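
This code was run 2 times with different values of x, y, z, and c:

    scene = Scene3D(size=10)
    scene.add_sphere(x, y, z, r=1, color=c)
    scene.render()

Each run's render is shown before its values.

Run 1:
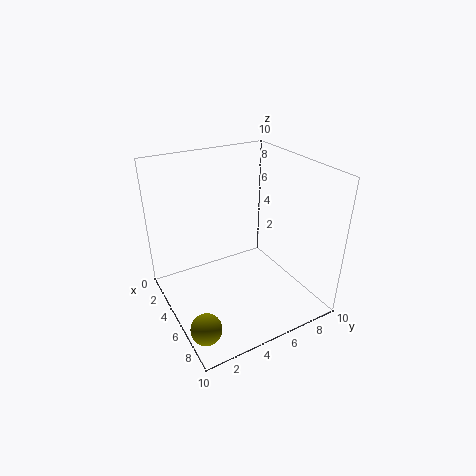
x = 8; y = 1; z = 1; c = 'olive'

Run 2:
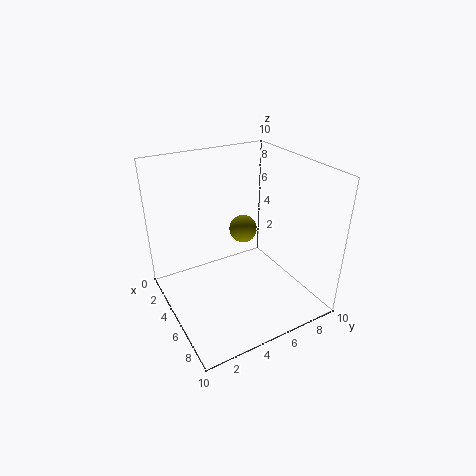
x = 4; y = 6; z = 5; c = 'olive'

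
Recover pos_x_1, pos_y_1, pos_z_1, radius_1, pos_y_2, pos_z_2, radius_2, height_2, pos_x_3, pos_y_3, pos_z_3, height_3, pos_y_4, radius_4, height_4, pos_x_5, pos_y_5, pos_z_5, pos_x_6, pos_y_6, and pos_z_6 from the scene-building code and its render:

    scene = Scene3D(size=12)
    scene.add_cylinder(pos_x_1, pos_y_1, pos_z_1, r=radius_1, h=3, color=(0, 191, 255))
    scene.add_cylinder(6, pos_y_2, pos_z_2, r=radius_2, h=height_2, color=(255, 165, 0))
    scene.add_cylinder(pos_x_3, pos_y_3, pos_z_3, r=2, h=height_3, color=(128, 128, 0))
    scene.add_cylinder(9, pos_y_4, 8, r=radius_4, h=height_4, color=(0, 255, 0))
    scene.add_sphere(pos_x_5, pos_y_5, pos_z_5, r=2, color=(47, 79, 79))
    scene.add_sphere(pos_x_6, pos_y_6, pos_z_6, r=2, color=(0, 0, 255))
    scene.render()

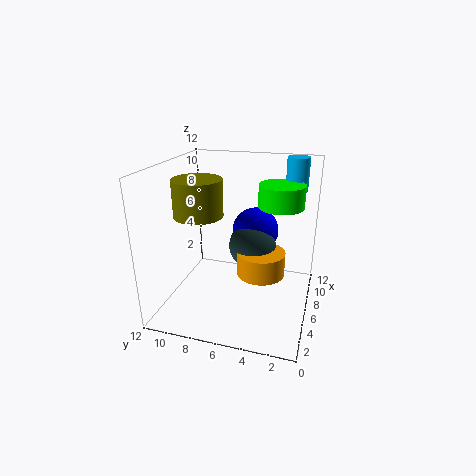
pos_x_1 = 11, pos_y_1 = 2, pos_z_1 = 9, radius_1 = 1, pos_y_2 = 4, pos_z_2 = 3, radius_2 = 2, height_2 = 2, pos_x_3 = 5, pos_y_3 = 9, pos_z_3 = 8, height_3 = 3, pos_y_4 = 3, radius_4 = 2, height_4 = 2, pos_x_5 = 7, pos_y_5 = 5, pos_z_5 = 5, pos_x_6 = 8, pos_y_6 = 5, pos_z_6 = 6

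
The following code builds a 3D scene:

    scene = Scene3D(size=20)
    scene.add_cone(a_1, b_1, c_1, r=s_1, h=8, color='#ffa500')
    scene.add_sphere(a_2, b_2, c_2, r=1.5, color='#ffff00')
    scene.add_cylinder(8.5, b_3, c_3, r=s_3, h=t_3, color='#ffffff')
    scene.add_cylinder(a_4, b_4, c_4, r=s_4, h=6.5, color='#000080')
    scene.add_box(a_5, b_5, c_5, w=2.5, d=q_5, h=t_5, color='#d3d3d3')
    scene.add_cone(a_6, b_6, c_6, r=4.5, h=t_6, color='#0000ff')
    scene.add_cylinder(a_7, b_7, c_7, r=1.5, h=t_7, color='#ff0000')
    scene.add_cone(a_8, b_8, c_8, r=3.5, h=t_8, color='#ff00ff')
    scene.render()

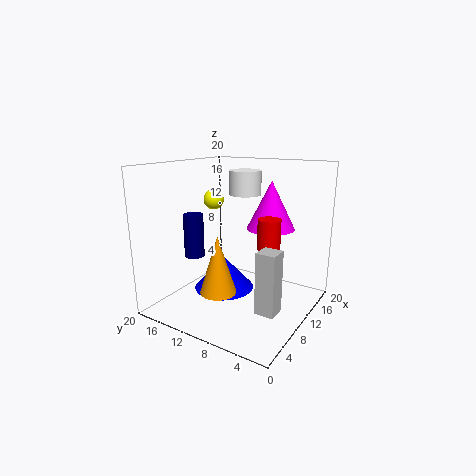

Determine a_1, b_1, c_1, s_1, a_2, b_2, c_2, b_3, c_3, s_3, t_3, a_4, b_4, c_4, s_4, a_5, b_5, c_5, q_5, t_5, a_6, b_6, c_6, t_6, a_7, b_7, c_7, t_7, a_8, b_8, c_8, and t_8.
a_1 = 6.5, b_1 = 11, c_1 = 3, s_1 = 2.5, a_2 = 12, b_2 = 15.5, c_2 = 14.5, b_3 = 8, c_3 = 16.5, s_3 = 2, t_3 = 3, a_4 = 9.5, b_4 = 17.5, c_4 = 6, s_4 = 1.5, a_5 = 5, b_5 = 2, c_5 = 2.5, q_5 = 2.5, t_5 = 8, a_6 = 11.5, b_6 = 13.5, c_6 = 1, t_6 = 5, a_7 = 9.5, b_7 = 5, c_7 = 9.5, t_7 = 4, a_8 = 15, b_8 = 7.5, c_8 = 10.5, t_8 = 7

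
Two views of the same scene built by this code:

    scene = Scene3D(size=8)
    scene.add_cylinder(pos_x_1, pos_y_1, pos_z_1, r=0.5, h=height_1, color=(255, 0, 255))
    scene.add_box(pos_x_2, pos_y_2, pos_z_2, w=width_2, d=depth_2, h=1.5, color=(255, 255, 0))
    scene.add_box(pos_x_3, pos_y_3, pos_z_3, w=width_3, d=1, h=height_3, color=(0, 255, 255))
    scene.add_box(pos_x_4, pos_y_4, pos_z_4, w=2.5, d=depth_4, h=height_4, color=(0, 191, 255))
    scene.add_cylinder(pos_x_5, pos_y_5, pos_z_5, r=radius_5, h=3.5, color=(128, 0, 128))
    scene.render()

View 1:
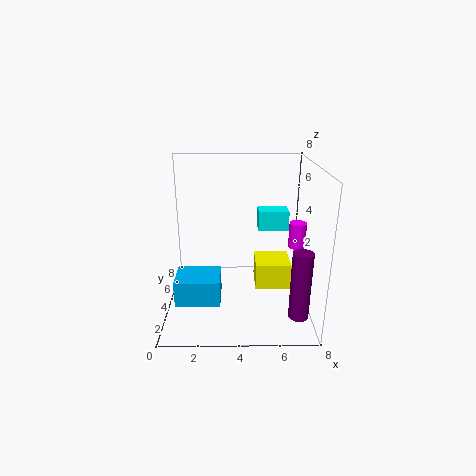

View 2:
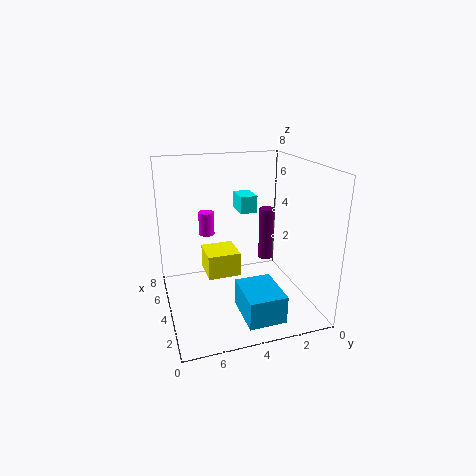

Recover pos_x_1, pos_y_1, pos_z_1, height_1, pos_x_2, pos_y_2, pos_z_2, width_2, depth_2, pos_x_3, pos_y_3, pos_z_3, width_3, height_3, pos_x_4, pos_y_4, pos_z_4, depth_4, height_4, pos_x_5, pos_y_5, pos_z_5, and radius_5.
pos_x_1 = 7.5; pos_y_1 = 5; pos_z_1 = 3; height_1 = 1.5; pos_x_2 = 5; pos_y_2 = 3.5; pos_z_2 = 1; width_2 = 2; depth_2 = 2; pos_x_3 = 5; pos_y_3 = 2.5; pos_z_3 = 5; width_3 = 1.5; height_3 = 1; pos_x_4 = 0.5; pos_y_4 = 2.5; pos_z_4 = 0.5; depth_4 = 2; height_4 = 1.5; pos_x_5 = 7; pos_y_5 = 1; pos_z_5 = 1; radius_5 = 0.5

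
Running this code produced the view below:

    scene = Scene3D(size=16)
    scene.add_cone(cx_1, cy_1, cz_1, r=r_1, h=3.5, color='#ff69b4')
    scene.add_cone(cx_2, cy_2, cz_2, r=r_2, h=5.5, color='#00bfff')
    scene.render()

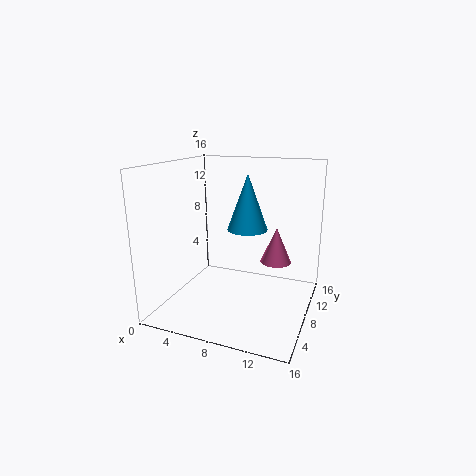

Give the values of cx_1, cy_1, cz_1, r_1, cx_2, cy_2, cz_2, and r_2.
cx_1 = 13, cy_1 = 5.5, cz_1 = 7, r_1 = 1.5, cx_2 = 10, cy_2 = 5.5, cz_2 = 10, r_2 = 2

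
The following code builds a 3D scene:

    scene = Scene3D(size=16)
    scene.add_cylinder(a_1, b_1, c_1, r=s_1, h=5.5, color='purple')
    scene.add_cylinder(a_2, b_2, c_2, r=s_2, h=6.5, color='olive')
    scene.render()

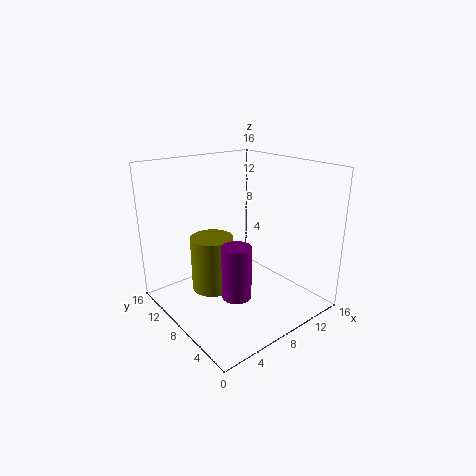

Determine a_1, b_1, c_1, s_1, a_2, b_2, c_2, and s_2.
a_1 = 5
b_1 = 4.5
c_1 = 3.5
s_1 = 1.5
a_2 = 6.5
b_2 = 11
c_2 = 1
s_2 = 2.5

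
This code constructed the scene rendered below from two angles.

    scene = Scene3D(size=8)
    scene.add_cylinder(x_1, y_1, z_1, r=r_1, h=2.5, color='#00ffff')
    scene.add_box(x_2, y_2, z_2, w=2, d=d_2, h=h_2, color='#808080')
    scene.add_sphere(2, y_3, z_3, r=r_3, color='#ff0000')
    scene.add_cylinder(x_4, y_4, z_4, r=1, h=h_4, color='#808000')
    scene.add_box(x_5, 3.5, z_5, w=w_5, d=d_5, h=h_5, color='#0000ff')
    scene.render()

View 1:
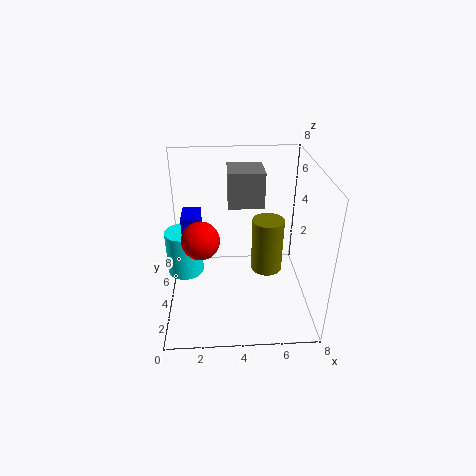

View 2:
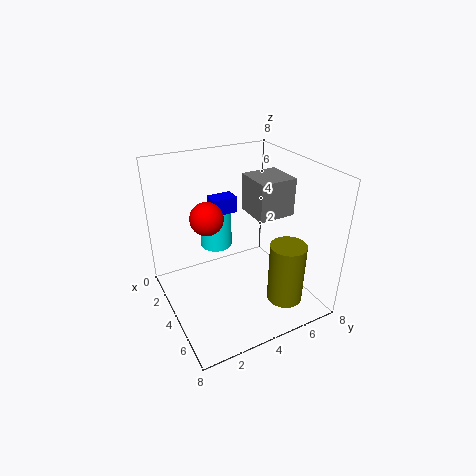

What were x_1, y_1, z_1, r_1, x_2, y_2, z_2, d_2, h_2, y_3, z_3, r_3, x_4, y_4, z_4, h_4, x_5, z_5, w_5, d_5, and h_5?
x_1 = 1, y_1 = 4, z_1 = 2, r_1 = 1, x_2 = 3.5, y_2 = 4.5, z_2 = 5.5, d_2 = 2, h_2 = 2, y_3 = 3, z_3 = 4.5, r_3 = 1, x_4 = 6, y_4 = 6, z_4 = 0.5, h_4 = 3.5, x_5 = 1, z_5 = 4.5, w_5 = 1, d_5 = 1.5, h_5 = 1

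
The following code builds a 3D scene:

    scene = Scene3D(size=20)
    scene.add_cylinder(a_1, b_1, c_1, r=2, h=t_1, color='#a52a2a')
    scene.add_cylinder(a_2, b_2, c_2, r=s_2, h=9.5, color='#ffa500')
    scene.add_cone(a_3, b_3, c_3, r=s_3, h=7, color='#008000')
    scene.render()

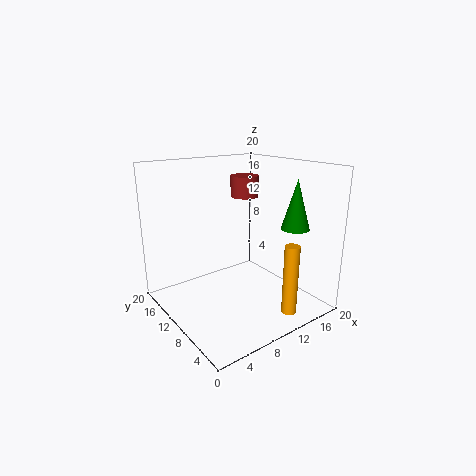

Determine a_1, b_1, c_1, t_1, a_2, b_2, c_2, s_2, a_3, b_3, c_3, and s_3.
a_1 = 13, b_1 = 12.5, c_1 = 15, t_1 = 3, a_2 = 13, b_2 = 2.5, c_2 = 1, s_2 = 1, a_3 = 17, b_3 = 6, c_3 = 11, s_3 = 2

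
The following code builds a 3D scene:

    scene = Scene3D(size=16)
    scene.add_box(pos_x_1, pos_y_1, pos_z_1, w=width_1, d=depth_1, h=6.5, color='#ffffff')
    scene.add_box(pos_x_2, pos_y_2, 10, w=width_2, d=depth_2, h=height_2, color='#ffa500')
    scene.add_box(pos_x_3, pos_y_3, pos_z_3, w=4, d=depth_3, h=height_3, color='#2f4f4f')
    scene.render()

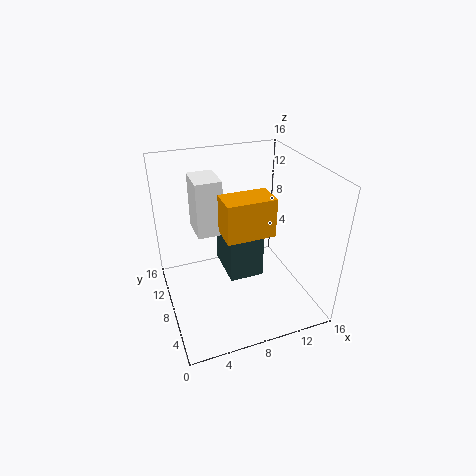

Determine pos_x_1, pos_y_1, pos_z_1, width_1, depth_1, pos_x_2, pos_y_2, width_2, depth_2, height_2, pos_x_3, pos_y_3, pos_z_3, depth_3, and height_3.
pos_x_1 = 4, pos_y_1 = 10, pos_z_1 = 7.5, width_1 = 3, depth_1 = 4, pos_x_2 = 5.5, pos_y_2 = 4, width_2 = 5, depth_2 = 3, height_2 = 4, pos_x_3 = 7, pos_y_3 = 7.5, pos_z_3 = 2.5, depth_3 = 5.5, height_3 = 6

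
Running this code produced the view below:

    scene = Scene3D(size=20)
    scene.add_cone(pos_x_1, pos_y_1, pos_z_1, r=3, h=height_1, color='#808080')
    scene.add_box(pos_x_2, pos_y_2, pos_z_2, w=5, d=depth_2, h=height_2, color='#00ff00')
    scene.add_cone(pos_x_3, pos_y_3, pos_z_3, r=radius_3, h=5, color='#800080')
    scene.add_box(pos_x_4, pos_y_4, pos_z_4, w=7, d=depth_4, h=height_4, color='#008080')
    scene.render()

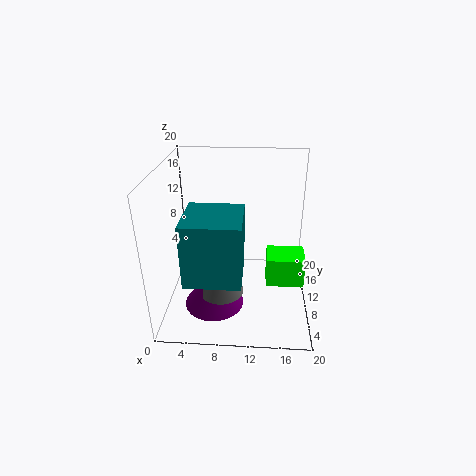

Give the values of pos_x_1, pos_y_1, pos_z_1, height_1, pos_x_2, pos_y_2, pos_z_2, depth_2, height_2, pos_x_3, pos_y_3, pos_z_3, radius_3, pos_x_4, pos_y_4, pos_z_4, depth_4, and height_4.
pos_x_1 = 8, pos_y_1 = 6, pos_z_1 = 4, height_1 = 6, pos_x_2 = 14, pos_y_2 = 6, pos_z_2 = 5, depth_2 = 4, height_2 = 4, pos_x_3 = 7, pos_y_3 = 6, pos_z_3 = 2, radius_3 = 4, pos_x_4 = 4, pos_y_4 = 1, pos_z_4 = 8, depth_4 = 7, height_4 = 8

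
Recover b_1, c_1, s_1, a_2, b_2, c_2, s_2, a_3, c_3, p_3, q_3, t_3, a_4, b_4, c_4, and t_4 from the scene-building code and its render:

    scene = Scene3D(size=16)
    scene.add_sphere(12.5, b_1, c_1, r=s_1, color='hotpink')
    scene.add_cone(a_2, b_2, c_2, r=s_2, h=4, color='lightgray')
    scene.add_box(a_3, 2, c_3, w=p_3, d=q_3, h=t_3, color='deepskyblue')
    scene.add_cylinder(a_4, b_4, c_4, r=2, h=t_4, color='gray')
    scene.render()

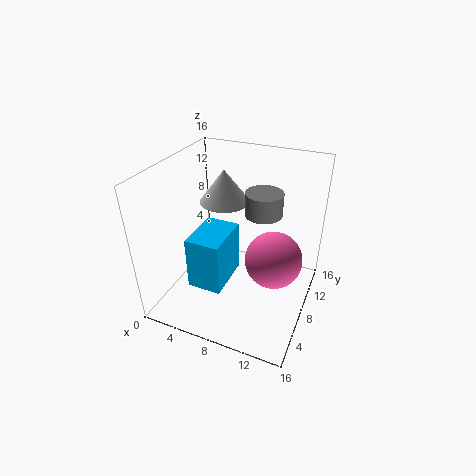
b_1 = 7; c_1 = 7; s_1 = 3; a_2 = 4.5; b_2 = 12; c_2 = 10; s_2 = 3; a_3 = 5; c_3 = 5; p_3 = 3.5; q_3 = 5; t_3 = 5.5; a_4 = 10.5; b_4 = 9; c_4 = 11; t_4 = 2.5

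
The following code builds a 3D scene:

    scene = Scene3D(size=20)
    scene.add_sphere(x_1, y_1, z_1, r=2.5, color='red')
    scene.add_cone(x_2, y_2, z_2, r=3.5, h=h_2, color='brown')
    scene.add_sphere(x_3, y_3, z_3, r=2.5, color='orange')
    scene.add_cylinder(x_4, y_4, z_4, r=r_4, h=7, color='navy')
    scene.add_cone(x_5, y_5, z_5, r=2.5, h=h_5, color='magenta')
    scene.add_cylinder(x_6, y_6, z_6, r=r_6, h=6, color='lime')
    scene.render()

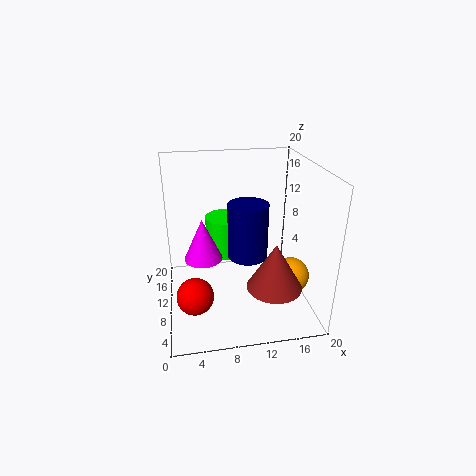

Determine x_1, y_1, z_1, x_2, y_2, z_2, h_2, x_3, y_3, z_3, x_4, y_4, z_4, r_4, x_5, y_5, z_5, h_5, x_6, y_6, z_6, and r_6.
x_1 = 3.5
y_1 = 6.5
z_1 = 3.5
x_2 = 13.5
y_2 = 3.5
z_2 = 6
h_2 = 6
x_3 = 17
y_3 = 7
z_3 = 5
x_4 = 10.5
y_4 = 6
z_4 = 9.5
r_4 = 2.5
x_5 = 5
y_5 = 8
z_5 = 8.5
h_5 = 5.5
x_6 = 9
y_6 = 15.5
z_6 = 5
r_6 = 3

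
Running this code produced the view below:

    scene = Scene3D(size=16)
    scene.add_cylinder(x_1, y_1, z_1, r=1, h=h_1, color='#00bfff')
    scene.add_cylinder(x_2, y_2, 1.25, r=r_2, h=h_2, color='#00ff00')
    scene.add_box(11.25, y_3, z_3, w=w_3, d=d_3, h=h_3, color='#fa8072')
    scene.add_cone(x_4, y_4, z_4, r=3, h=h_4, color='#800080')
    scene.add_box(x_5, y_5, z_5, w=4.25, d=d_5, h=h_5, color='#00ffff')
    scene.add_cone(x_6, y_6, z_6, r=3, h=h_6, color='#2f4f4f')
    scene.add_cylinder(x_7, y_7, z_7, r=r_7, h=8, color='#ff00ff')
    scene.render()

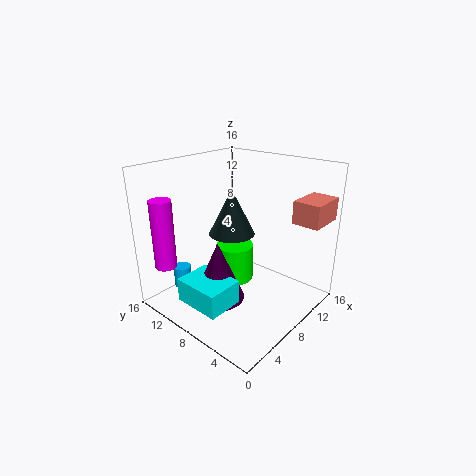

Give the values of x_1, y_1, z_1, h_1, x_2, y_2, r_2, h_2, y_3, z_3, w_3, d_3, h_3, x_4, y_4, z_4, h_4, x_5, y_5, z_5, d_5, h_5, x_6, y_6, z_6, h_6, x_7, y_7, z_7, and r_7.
x_1 = 4.25; y_1 = 13.5; z_1 = 1.5; h_1 = 2.5; x_2 = 10; y_2 = 10.25; r_2 = 2.25; h_2 = 4.5; y_3 = 0.25; z_3 = 10; w_3 = 4.25; d_3 = 3; h_3 = 2.5; x_4 = 6.25; y_4 = 9.5; z_4 = 0.5; h_4 = 7; x_5 = 2.25; y_5 = 6.5; z_5 = 1; d_5 = 5.5; h_5 = 2.75; x_6 = 12.25; y_6 = 12.75; z_6 = 5.75; h_6 = 6; x_7 = 2.75; y_7 = 14.5; z_7 = 4.25; r_7 = 1.25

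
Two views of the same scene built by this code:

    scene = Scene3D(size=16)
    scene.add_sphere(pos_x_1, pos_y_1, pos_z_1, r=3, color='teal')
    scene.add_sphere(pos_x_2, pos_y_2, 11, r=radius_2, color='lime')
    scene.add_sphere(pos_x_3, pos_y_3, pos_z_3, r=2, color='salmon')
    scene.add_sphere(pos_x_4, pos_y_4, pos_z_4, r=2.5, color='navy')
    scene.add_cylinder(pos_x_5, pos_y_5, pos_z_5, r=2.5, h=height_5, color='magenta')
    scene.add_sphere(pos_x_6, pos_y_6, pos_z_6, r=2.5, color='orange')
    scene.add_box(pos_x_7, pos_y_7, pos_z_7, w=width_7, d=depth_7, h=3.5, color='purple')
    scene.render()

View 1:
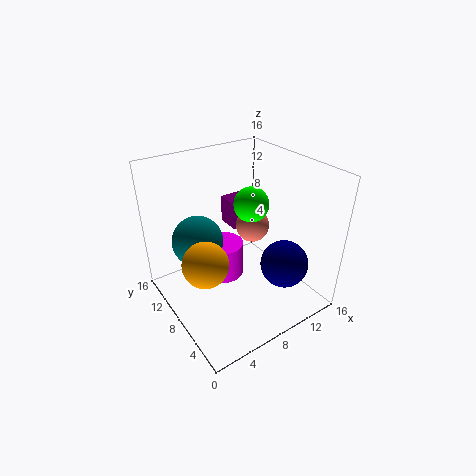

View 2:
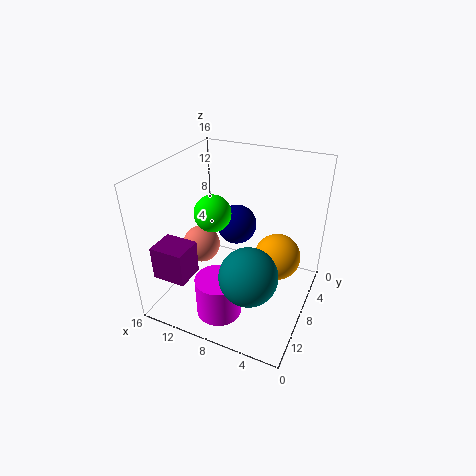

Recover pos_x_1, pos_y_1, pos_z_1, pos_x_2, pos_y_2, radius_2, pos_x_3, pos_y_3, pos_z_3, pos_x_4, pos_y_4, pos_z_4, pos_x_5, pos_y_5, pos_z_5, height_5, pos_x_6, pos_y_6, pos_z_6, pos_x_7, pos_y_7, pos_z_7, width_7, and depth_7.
pos_x_1 = 5, pos_y_1 = 12, pos_z_1 = 6.5, pos_x_2 = 10.5, pos_y_2 = 9, radius_2 = 2, pos_x_3 = 11.5, pos_y_3 = 10, pos_z_3 = 7.5, pos_x_4 = 10.5, pos_y_4 = 3, pos_z_4 = 6.5, pos_x_5 = 8.5, pos_y_5 = 12, pos_z_5 = 0.5, height_5 = 4.5, pos_x_6 = 3.5, pos_y_6 = 7.5, pos_z_6 = 6.5, pos_x_7 = 10.5, pos_y_7 = 12.5, pos_z_7 = 6, width_7 = 3.5, depth_7 = 3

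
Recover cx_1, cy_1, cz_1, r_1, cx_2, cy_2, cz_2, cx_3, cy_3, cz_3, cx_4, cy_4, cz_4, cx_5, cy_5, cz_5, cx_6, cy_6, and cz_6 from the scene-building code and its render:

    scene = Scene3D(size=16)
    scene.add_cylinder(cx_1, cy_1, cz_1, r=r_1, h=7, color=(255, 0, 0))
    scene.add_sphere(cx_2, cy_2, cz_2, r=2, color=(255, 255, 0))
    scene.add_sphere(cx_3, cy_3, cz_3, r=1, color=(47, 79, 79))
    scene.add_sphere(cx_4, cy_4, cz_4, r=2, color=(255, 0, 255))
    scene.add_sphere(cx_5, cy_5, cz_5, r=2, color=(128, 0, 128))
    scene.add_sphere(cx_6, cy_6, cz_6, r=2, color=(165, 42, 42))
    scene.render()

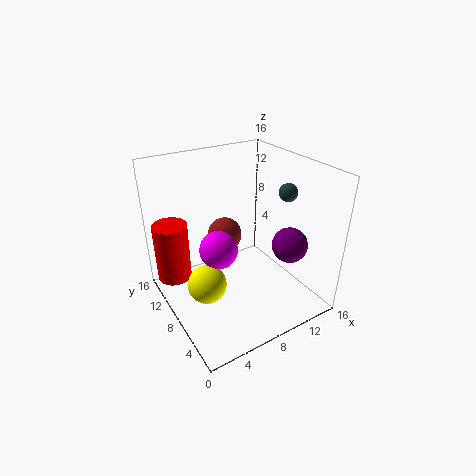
cx_1 = 2, cy_1 = 13, cz_1 = 2, r_1 = 2, cx_2 = 3, cy_2 = 6, cz_2 = 5, cx_3 = 13, cy_3 = 6, cz_3 = 13, cx_4 = 5, cy_4 = 7, cz_4 = 8, cx_5 = 13, cy_5 = 5, cz_5 = 7, cx_6 = 8, cy_6 = 11, cz_6 = 7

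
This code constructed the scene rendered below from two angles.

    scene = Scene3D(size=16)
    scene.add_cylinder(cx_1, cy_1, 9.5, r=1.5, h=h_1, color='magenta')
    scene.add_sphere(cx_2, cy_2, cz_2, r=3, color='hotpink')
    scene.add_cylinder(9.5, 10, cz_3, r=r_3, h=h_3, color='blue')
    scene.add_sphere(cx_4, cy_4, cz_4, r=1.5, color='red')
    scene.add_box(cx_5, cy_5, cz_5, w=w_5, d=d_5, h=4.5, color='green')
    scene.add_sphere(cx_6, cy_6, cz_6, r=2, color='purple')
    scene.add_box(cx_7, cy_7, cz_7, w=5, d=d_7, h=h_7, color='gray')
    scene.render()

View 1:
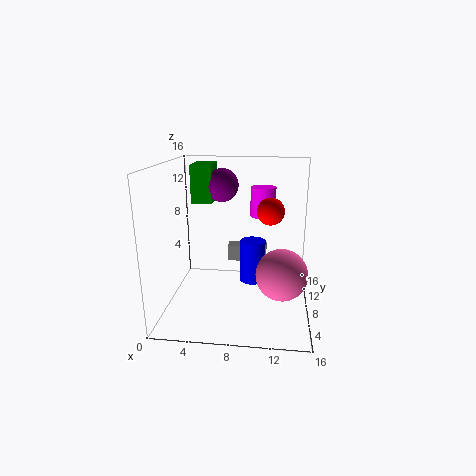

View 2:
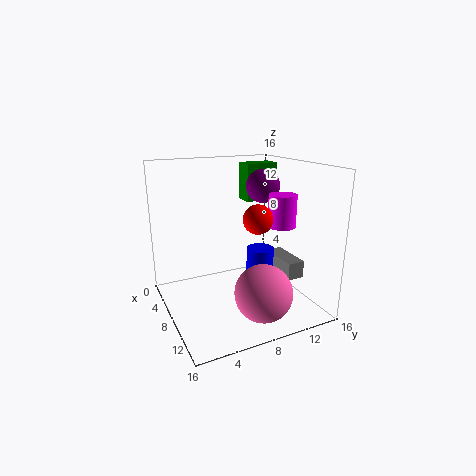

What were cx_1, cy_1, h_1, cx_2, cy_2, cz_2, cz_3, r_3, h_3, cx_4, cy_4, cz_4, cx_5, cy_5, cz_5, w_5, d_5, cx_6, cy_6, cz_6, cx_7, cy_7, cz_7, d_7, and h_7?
cx_1 = 10.5
cy_1 = 12
h_1 = 3.5
cx_2 = 13
cy_2 = 8.5
cz_2 = 3.5
cz_3 = 2
r_3 = 1.5
h_3 = 5
cx_4 = 11.5
cy_4 = 8.5
cz_4 = 11
cx_5 = 2
cy_5 = 11
cz_5 = 11
w_5 = 2.5
d_5 = 4
cx_6 = 5.5
cy_6 = 12.5
cz_6 = 13
cx_7 = 6
cy_7 = 13
cz_7 = 3
d_7 = 2
h_7 = 2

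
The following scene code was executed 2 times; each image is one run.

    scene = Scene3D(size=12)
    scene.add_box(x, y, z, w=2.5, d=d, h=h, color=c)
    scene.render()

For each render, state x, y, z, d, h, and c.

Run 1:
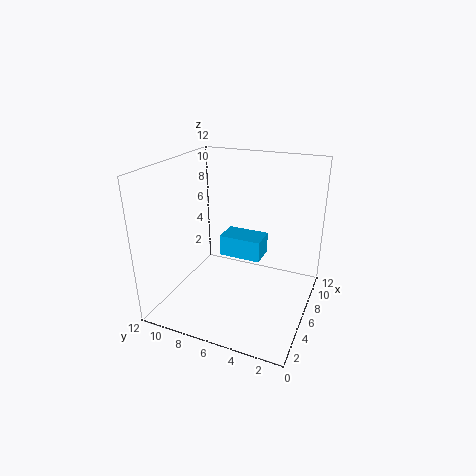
x = 8.5; y = 5; z = 2.5; d = 4; h = 2; c = 'deepskyblue'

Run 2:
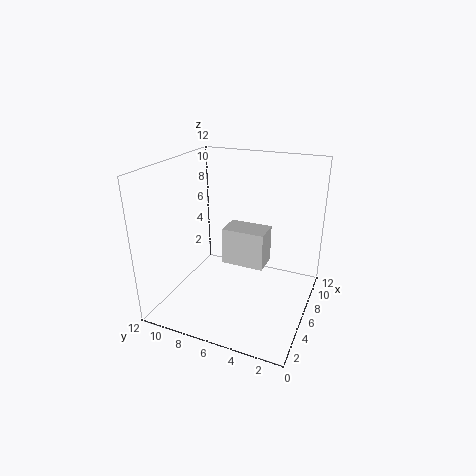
x = 8; y = 4.5; z = 2; d = 4; h = 3.5; c = 'lightgray'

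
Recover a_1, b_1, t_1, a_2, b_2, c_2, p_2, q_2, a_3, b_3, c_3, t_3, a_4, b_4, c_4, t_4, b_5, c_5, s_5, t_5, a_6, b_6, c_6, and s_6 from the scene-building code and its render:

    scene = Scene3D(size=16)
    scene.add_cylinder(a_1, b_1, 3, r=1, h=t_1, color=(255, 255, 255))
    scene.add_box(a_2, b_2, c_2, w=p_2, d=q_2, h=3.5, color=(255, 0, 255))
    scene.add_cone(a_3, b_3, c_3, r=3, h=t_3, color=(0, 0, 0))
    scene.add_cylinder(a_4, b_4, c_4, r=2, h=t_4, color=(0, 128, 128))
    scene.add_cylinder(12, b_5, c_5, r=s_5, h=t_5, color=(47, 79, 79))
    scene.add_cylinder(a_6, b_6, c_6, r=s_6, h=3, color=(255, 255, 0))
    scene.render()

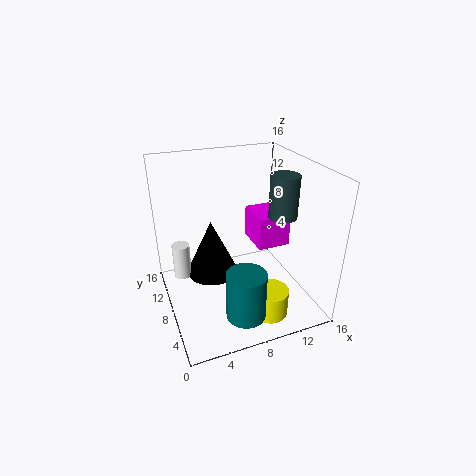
a_1 = 2; b_1 = 10.5; t_1 = 4; a_2 = 9.5; b_2 = 5.5; c_2 = 7.5; p_2 = 3.5; q_2 = 4; a_3 = 5.5; b_3 = 10; c_3 = 3; t_3 = 6.5; a_4 = 6.5; b_4 = 2; c_4 = 2.5; t_4 = 5; b_5 = 5.5; c_5 = 11; s_5 = 1.5; t_5 = 4.5; a_6 = 10; b_6 = 3.5; c_6 = 0.5; s_6 = 2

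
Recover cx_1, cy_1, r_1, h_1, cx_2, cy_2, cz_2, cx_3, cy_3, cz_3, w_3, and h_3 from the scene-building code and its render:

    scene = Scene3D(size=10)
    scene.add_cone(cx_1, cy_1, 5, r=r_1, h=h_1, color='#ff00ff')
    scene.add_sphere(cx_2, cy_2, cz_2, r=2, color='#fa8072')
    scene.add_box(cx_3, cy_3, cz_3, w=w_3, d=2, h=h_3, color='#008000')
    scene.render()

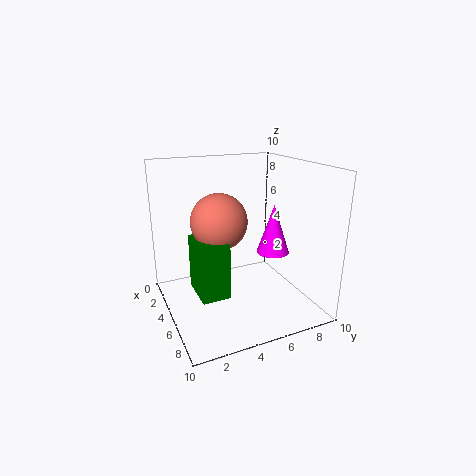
cx_1 = 8
cy_1 = 6
r_1 = 1
h_1 = 3
cx_2 = 4
cy_2 = 4
cz_2 = 6
cx_3 = 3
cy_3 = 2
cz_3 = 1
w_3 = 3
h_3 = 4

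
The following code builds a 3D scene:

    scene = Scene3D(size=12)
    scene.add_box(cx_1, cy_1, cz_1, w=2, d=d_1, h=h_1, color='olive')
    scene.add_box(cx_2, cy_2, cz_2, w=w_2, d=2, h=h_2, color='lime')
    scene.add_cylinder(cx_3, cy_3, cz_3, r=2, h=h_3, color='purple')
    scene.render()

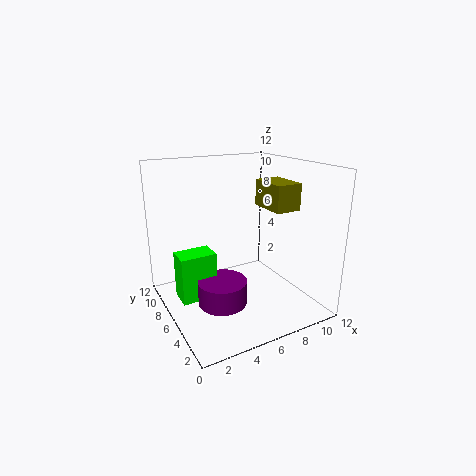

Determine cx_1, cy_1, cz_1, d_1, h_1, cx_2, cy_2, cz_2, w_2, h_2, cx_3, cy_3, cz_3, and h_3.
cx_1 = 7, cy_1 = 2, cz_1 = 9, d_1 = 3, h_1 = 2, cx_2 = 1, cy_2 = 6, cz_2 = 1, w_2 = 3, h_2 = 4, cx_3 = 4, cy_3 = 5, cz_3 = 1, h_3 = 2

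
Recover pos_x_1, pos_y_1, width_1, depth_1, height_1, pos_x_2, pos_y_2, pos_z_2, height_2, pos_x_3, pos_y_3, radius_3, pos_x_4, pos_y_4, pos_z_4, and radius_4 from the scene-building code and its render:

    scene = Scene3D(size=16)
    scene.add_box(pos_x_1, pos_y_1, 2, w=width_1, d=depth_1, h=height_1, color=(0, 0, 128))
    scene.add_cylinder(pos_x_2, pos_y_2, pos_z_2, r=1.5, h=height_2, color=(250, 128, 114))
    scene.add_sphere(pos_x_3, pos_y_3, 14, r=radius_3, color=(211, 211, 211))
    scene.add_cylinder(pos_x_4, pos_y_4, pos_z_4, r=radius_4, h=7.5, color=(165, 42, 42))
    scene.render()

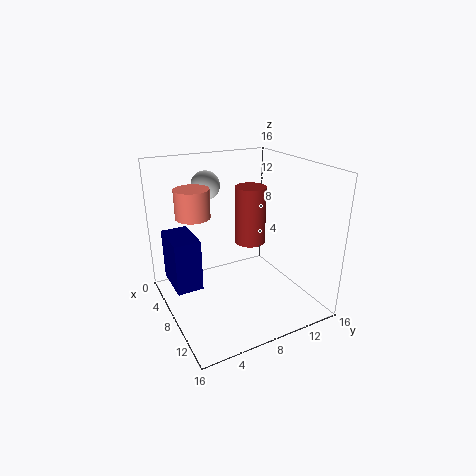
pos_x_1 = 2; pos_y_1 = 1; width_1 = 5; depth_1 = 3; height_1 = 6; pos_x_2 = 12; pos_y_2 = 1.5; pos_z_2 = 13; height_2 = 2.5; pos_x_3 = 6.5; pos_y_3 = 5; radius_3 = 1.5; pos_x_4 = 3; pos_y_4 = 12.5; pos_z_4 = 4.5; radius_4 = 2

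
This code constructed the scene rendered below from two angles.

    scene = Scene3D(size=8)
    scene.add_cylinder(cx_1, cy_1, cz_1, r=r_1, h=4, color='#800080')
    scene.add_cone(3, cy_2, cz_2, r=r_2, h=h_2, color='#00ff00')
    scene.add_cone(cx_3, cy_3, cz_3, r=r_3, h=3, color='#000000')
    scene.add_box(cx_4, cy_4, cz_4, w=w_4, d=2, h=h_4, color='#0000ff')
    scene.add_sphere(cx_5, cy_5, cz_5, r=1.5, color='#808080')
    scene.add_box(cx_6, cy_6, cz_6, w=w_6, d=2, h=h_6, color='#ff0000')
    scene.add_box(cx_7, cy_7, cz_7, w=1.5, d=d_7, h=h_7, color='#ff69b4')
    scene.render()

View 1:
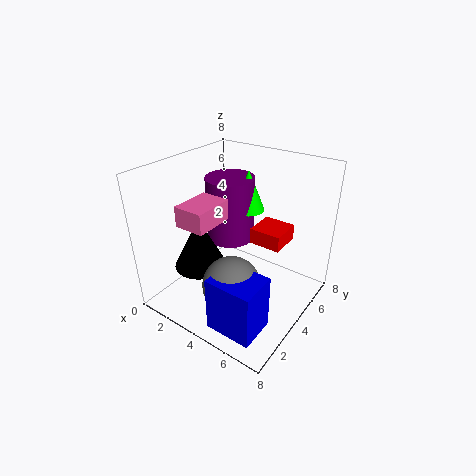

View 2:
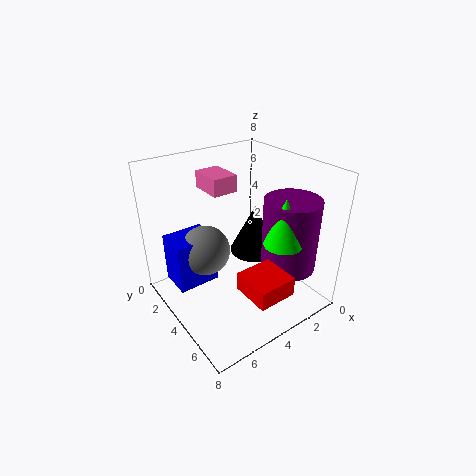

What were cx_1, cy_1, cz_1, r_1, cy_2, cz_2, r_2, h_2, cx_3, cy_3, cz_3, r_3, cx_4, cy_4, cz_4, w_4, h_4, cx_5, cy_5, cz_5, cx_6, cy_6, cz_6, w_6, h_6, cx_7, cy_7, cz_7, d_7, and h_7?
cx_1 = 2; cy_1 = 6; cz_1 = 2.5; r_1 = 1.5; cy_2 = 6.5; cz_2 = 4.5; r_2 = 1; h_2 = 2.5; cx_3 = 2; cy_3 = 3; cz_3 = 2; r_3 = 1.5; cx_4 = 4.5; cy_4 = 0.5; cz_4 = 0.5; w_4 = 2.5; h_4 = 3; cx_5 = 5; cy_5 = 2; cz_5 = 2.5; cx_6 = 3.5; cy_6 = 6; cz_6 = 2.5; w_6 = 2; h_6 = 1; cx_7 = 3; cy_7 = 0.5; cz_7 = 6; d_7 = 2; h_7 = 1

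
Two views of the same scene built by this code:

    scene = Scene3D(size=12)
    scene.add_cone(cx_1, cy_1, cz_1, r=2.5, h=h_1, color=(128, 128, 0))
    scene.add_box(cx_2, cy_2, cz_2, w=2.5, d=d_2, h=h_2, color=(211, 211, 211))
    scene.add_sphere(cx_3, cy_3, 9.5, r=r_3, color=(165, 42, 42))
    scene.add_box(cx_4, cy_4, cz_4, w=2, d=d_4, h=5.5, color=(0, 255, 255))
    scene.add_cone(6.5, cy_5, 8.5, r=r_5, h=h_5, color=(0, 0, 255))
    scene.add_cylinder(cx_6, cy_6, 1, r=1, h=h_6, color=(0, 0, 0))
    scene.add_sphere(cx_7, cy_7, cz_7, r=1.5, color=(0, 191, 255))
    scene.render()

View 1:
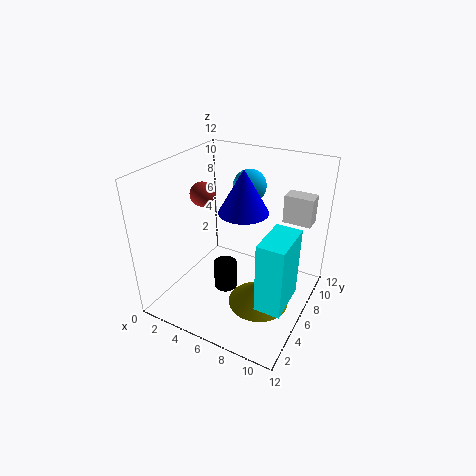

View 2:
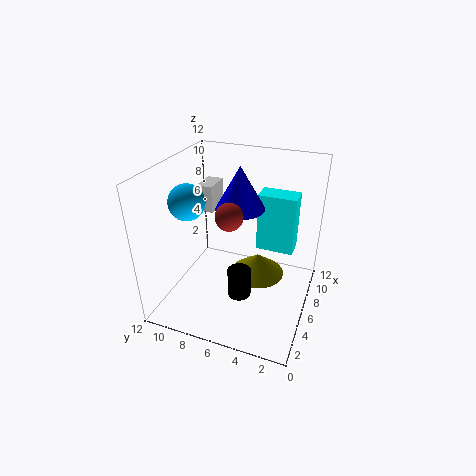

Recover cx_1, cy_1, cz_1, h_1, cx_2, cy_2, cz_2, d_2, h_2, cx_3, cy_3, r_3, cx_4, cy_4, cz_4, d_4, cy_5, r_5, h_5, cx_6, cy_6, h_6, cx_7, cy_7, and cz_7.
cx_1 = 8.5; cy_1 = 5; cz_1 = 1; h_1 = 2; cx_2 = 8.5; cy_2 = 9.5; cz_2 = 6.5; d_2 = 1.5; h_2 = 2.5; cx_3 = 3; cy_3 = 5.5; r_3 = 1; cx_4 = 9.5; cy_4 = 2; cz_4 = 3; d_4 = 3.5; cy_5 = 6; r_5 = 2; h_5 = 3.5; cx_6 = 5; cy_6 = 5.5; h_6 = 2.5; cx_7 = 5; cy_7 = 10; cz_7 = 9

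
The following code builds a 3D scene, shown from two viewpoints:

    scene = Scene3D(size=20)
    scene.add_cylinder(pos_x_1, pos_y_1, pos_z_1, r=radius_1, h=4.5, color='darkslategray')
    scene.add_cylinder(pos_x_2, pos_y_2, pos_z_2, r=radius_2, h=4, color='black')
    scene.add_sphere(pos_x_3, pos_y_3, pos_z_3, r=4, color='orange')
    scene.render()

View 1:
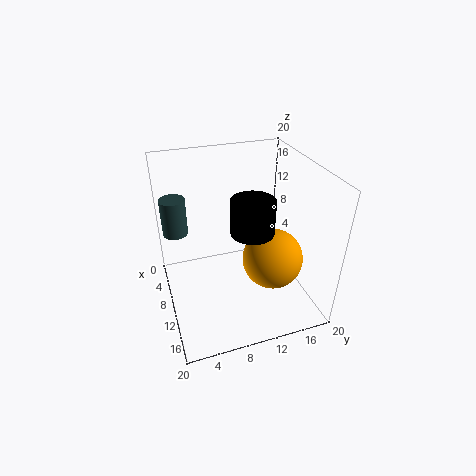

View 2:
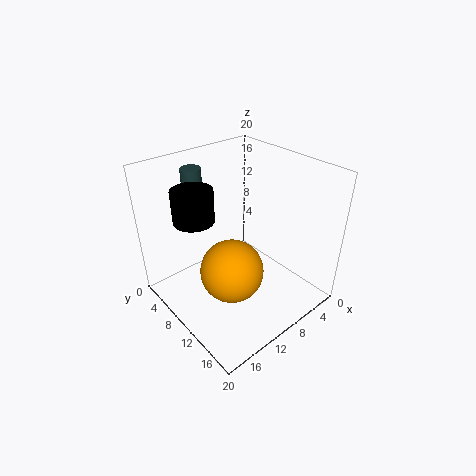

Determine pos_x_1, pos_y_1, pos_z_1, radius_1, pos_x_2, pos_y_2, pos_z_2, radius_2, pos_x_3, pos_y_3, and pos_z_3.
pos_x_1 = 11.5; pos_y_1 = 1.5; pos_z_1 = 13.5; radius_1 = 1.5; pos_x_2 = 16.5; pos_y_2 = 9.5; pos_z_2 = 15; radius_2 = 2.5; pos_x_3 = 14; pos_y_3 = 13.5; pos_z_3 = 8.5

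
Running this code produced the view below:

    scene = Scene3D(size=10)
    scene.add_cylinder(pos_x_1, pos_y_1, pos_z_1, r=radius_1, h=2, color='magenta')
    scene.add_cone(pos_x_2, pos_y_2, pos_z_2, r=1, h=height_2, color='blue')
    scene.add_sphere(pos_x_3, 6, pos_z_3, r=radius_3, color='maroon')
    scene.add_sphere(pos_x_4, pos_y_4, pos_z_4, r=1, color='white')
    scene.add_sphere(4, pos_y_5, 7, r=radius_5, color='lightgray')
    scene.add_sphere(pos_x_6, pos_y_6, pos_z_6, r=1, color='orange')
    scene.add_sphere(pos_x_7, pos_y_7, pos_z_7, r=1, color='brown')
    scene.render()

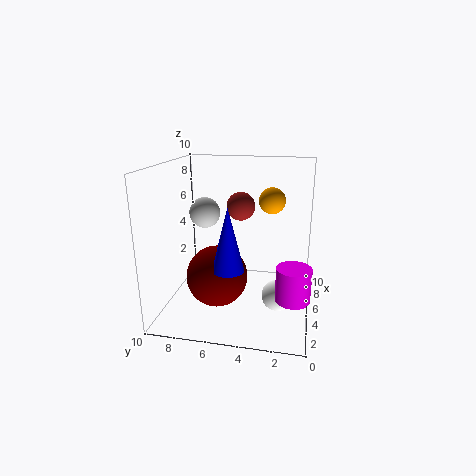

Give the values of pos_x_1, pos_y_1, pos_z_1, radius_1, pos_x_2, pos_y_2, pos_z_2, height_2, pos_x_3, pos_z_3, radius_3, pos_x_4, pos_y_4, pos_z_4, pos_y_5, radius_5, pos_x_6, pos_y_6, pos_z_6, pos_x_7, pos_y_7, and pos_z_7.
pos_x_1 = 1
pos_y_1 = 1
pos_z_1 = 3
radius_1 = 1
pos_x_2 = 2
pos_y_2 = 5
pos_z_2 = 4
height_2 = 4
pos_x_3 = 3
pos_z_3 = 3
radius_3 = 2
pos_x_4 = 3
pos_y_4 = 2
pos_z_4 = 2
pos_y_5 = 7
radius_5 = 1
pos_x_6 = 8
pos_y_6 = 3
pos_z_6 = 7
pos_x_7 = 6
pos_y_7 = 5
pos_z_7 = 7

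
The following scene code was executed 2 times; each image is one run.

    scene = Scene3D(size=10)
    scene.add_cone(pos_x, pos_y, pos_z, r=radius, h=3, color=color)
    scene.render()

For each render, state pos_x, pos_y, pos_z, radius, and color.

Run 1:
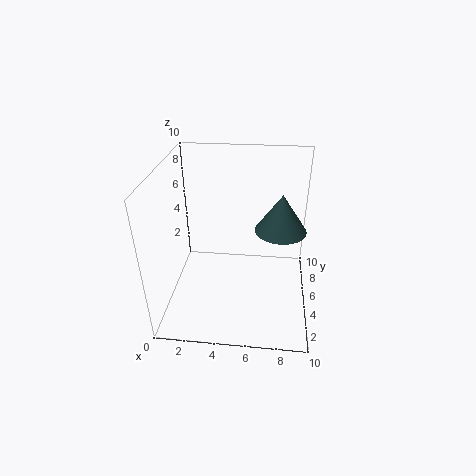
pos_x = 8
pos_y = 8
pos_z = 4
radius = 2
color = 'darkslategray'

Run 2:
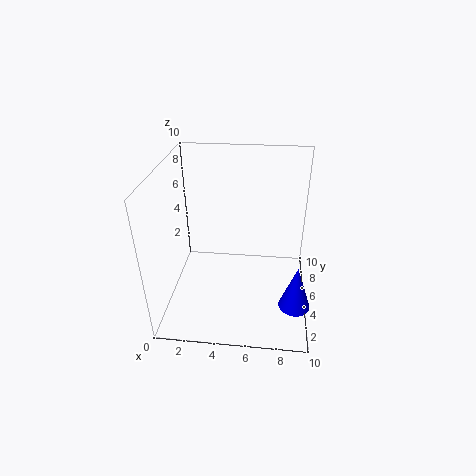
pos_x = 9
pos_y = 2
pos_z = 2
radius = 1
color = 'blue'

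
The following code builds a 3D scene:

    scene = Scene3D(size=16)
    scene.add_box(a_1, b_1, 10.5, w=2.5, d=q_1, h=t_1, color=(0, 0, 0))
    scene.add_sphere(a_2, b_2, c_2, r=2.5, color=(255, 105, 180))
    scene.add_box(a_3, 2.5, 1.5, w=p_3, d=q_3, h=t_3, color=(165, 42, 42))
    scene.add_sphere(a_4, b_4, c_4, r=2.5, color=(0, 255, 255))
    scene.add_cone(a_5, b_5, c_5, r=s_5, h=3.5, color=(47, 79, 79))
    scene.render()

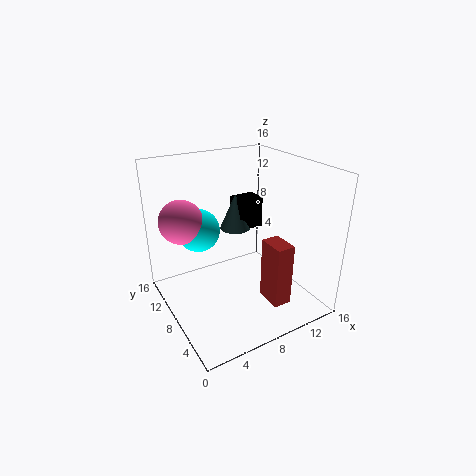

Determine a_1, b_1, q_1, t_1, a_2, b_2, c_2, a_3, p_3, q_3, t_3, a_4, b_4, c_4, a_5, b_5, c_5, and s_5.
a_1 = 6.5; b_1 = 5; q_1 = 2; t_1 = 3; a_2 = 3; b_2 = 12; c_2 = 9.5; a_3 = 9.5; p_3 = 2; q_3 = 3; t_3 = 7; a_4 = 5; b_4 = 12; c_4 = 8; a_5 = 6.5; b_5 = 6; c_5 = 10.5; s_5 = 1.5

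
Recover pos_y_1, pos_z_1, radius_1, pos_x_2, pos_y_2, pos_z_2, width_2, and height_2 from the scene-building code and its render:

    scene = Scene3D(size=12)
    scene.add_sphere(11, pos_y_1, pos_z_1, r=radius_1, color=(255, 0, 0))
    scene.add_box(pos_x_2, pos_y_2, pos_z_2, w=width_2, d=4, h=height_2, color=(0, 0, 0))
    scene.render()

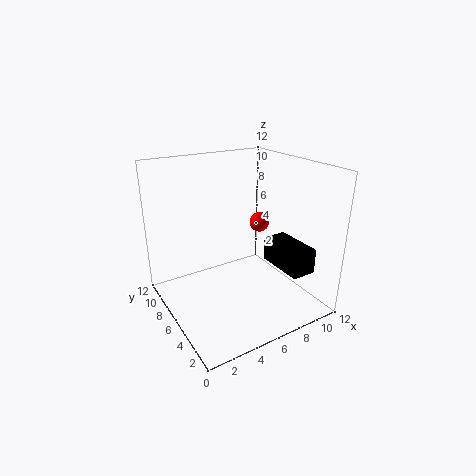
pos_y_1 = 10, pos_z_1 = 5, radius_1 = 1, pos_x_2 = 8, pos_y_2 = 1, pos_z_2 = 4, width_2 = 2, height_2 = 2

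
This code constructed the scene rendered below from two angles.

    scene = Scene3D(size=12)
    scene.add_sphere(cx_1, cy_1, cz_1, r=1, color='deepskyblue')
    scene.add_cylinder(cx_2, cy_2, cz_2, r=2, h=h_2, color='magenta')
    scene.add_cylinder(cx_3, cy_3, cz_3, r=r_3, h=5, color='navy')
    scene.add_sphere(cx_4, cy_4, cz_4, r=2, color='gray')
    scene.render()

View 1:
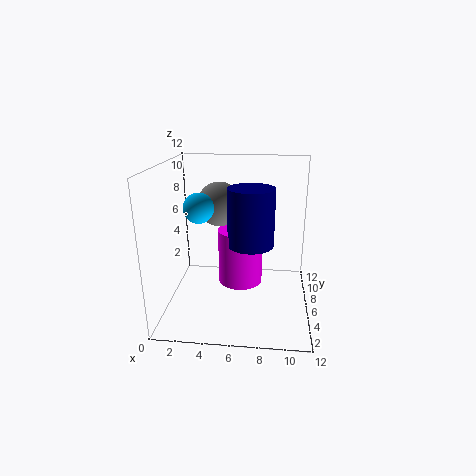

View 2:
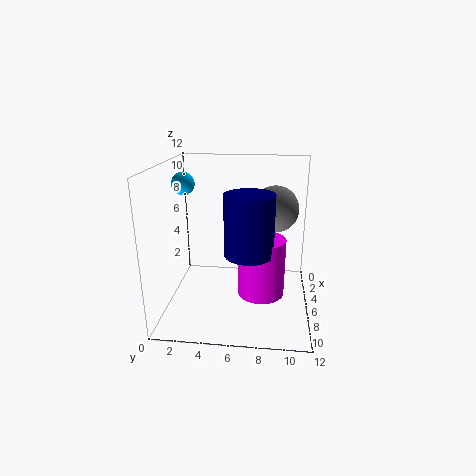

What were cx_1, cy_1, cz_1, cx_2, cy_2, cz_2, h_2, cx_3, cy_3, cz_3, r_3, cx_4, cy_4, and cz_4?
cx_1 = 4
cy_1 = 1
cz_1 = 10
cx_2 = 6
cy_2 = 8
cz_2 = 1
h_2 = 5
cx_3 = 7
cy_3 = 7
cz_3 = 5
r_3 = 2
cx_4 = 4
cy_4 = 9
cz_4 = 8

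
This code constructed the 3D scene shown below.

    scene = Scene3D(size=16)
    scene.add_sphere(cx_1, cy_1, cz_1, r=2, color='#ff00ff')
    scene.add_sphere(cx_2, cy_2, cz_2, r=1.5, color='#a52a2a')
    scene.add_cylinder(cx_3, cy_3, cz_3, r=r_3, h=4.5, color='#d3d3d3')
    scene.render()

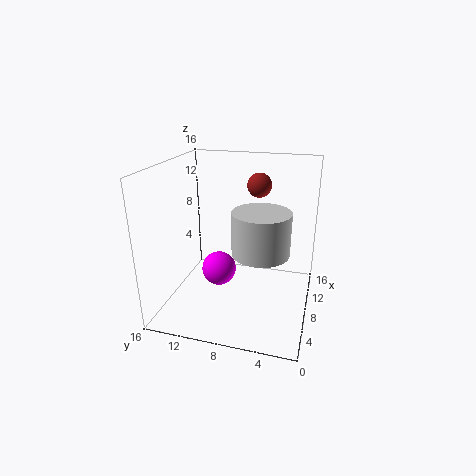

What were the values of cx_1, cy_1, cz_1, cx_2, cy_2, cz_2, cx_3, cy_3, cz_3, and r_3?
cx_1 = 8.5, cy_1 = 10.5, cz_1 = 3.5, cx_2 = 14, cy_2 = 7, cz_2 = 12.5, cx_3 = 6, cy_3 = 5, cz_3 = 7.5, r_3 = 3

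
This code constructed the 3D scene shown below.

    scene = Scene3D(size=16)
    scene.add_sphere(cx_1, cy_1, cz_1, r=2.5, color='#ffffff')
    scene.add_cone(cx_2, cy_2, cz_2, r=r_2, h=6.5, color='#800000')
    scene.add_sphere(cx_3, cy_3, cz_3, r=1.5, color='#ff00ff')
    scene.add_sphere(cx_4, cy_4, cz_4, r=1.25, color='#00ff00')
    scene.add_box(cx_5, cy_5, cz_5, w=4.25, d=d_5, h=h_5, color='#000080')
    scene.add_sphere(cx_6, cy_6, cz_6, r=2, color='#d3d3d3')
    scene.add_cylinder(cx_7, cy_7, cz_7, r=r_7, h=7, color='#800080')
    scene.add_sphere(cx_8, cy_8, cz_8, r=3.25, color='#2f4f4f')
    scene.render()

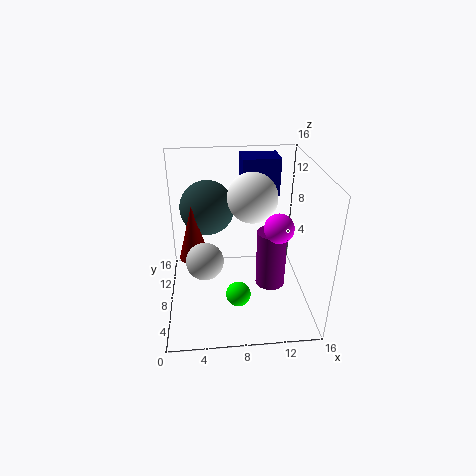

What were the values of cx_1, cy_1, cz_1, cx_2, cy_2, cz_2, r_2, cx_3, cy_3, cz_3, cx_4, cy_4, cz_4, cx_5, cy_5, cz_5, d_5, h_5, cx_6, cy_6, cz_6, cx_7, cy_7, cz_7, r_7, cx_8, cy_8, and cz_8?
cx_1 = 9.25, cy_1 = 6.25, cz_1 = 13.5, cx_2 = 3, cy_2 = 9.75, cz_2 = 4.75, r_2 = 1.75, cx_3 = 11.75, cy_3 = 4.75, cz_3 = 10.75, cx_4 = 7.5, cy_4 = 2.75, cz_4 = 4.5, cx_5 = 8.75, cy_5 = 10.5, cz_5 = 11.75, d_5 = 3.25, h_5 = 4.25, cx_6 = 4.25, cy_6 = 6, cz_6 = 6.5, cx_7 = 12, cy_7 = 8.5, cz_7 = 1.25, r_7 = 1.75, cx_8 = 4.75, cy_8 = 12.5, cz_8 = 9.75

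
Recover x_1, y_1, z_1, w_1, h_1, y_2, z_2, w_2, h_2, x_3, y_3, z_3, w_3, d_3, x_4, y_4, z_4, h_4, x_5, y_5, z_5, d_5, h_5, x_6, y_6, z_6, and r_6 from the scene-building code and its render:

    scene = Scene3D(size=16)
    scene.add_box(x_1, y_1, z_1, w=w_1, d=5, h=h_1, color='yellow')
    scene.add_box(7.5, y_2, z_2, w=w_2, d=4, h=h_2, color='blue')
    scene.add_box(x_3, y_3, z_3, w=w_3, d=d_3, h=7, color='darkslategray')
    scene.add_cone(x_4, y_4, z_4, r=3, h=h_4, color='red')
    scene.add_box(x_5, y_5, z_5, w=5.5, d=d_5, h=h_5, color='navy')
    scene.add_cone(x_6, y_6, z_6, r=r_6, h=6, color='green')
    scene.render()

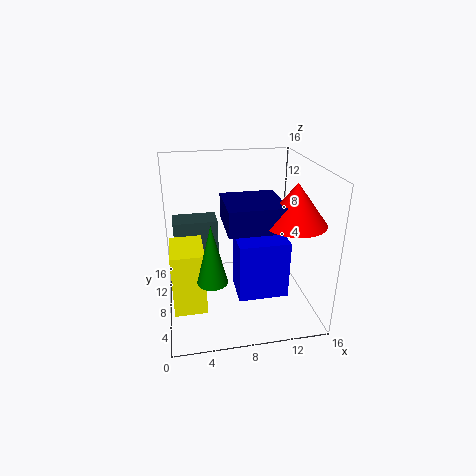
x_1 = 0.5, y_1 = 4.5, z_1 = 1, w_1 = 3.5, h_1 = 7, y_2 = 4.5, z_2 = 2, w_2 = 5.5, h_2 = 6.5, x_3 = 1, y_3 = 9.5, z_3 = 2.5, w_3 = 5, d_3 = 3, x_4 = 12.5, y_4 = 3, z_4 = 11.5, h_4 = 4, x_5 = 6, y_5 = 2, z_5 = 11, d_5 = 5.5, h_5 = 2.5, x_6 = 4.5, y_6 = 3, z_6 = 6, r_6 = 1.5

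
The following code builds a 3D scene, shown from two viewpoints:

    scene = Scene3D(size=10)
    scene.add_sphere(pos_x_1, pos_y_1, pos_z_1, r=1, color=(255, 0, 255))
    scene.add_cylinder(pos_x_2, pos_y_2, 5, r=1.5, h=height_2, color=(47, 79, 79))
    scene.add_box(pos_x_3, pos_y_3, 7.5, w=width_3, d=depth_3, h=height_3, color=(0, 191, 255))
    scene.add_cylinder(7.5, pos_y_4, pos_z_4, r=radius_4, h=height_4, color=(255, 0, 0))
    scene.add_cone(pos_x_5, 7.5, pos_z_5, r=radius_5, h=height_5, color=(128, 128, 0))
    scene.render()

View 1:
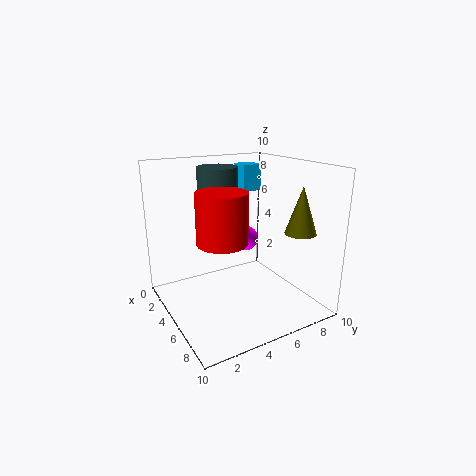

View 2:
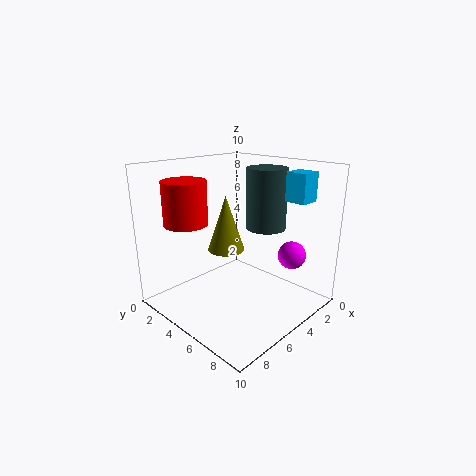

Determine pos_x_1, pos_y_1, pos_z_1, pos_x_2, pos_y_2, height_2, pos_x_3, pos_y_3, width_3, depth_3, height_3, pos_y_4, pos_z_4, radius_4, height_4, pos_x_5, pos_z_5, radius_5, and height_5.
pos_x_1 = 2, pos_y_1 = 7.5, pos_z_1 = 3.5, pos_x_2 = 2, pos_y_2 = 5, height_2 = 4.5, pos_x_3 = 1, pos_y_3 = 7, width_3 = 1.5, depth_3 = 1.5, height_3 = 2, pos_y_4 = 2.5, pos_z_4 = 6, radius_4 = 1.5, height_4 = 3, pos_x_5 = 8.5, pos_z_5 = 6, radius_5 = 1, height_5 = 3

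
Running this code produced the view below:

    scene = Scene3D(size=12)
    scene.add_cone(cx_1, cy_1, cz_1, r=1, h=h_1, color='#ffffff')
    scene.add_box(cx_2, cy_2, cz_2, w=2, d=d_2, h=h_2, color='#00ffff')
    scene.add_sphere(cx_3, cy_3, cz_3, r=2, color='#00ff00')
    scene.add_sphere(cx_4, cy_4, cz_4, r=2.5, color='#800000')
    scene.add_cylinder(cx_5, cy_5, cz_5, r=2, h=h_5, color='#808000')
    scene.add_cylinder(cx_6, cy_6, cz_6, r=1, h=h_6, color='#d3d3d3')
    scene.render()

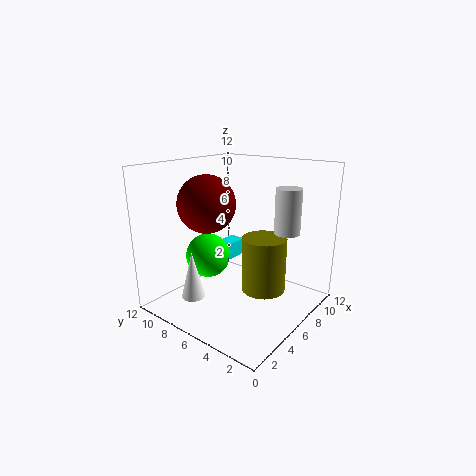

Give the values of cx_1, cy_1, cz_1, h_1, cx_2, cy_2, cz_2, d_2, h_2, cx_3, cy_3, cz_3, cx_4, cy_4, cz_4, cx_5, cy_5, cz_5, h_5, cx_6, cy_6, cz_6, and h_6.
cx_1 = 3; cy_1 = 8.5; cz_1 = 1; h_1 = 4; cx_2 = 7.5; cy_2 = 8; cz_2 = 3; d_2 = 1.5; h_2 = 1.5; cx_3 = 6; cy_3 = 9.5; cz_3 = 3.5; cx_4 = 5.5; cy_4 = 9; cz_4 = 8.5; cx_5 = 8.5; cy_5 = 5; cz_5 = 0.5; h_5 = 5; cx_6 = 7; cy_6 = 2; cz_6 = 7; h_6 = 3.5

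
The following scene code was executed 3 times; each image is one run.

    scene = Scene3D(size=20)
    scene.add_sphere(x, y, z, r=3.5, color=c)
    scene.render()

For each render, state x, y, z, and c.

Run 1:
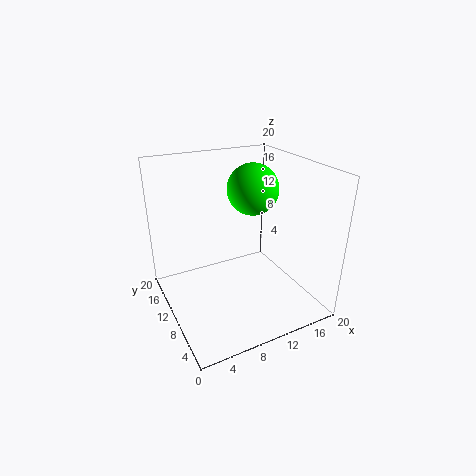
x = 12.5, y = 10.5, z = 16.5, c = 'lime'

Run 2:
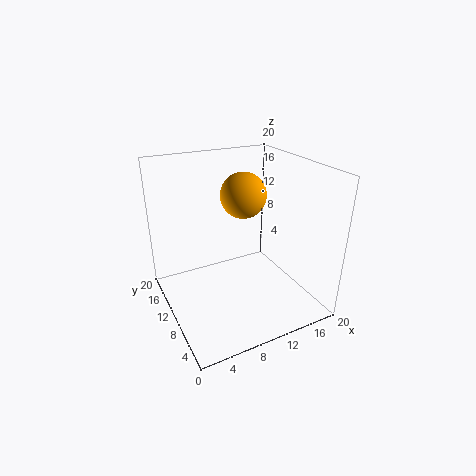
x = 13.5, y = 15, z = 14, c = 'orange'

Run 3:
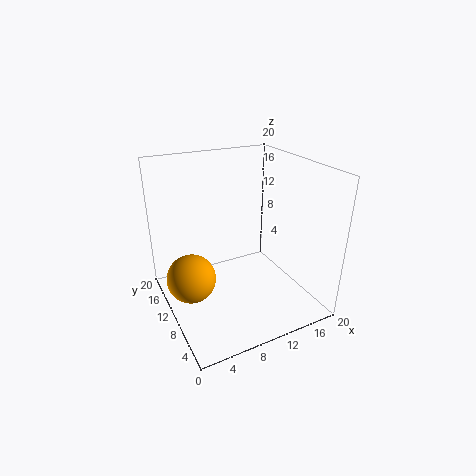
x = 3.5, y = 12, z = 4, c = 'orange'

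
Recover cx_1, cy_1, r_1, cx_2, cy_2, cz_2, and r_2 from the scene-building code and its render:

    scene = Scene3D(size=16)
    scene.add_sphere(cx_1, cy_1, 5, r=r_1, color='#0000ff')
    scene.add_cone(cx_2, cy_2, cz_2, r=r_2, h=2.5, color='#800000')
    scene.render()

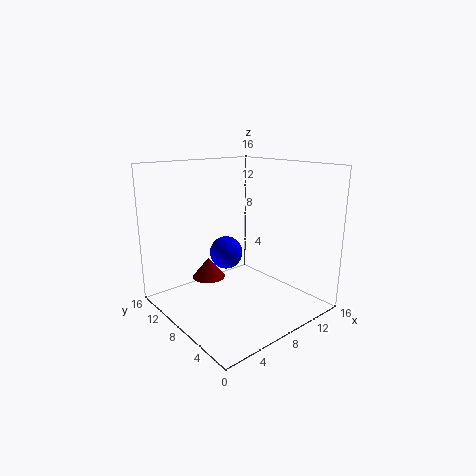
cx_1 = 9, cy_1 = 11.5, r_1 = 2, cx_2 = 7, cy_2 = 12.5, cz_2 = 2, r_2 = 2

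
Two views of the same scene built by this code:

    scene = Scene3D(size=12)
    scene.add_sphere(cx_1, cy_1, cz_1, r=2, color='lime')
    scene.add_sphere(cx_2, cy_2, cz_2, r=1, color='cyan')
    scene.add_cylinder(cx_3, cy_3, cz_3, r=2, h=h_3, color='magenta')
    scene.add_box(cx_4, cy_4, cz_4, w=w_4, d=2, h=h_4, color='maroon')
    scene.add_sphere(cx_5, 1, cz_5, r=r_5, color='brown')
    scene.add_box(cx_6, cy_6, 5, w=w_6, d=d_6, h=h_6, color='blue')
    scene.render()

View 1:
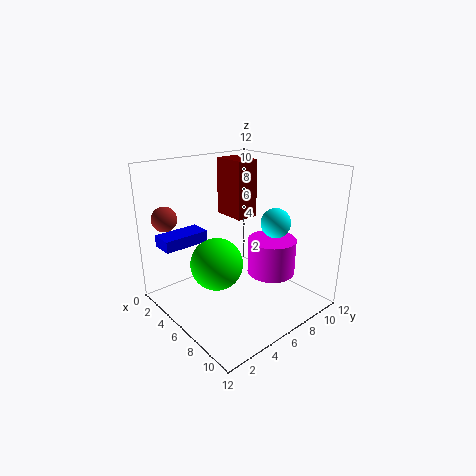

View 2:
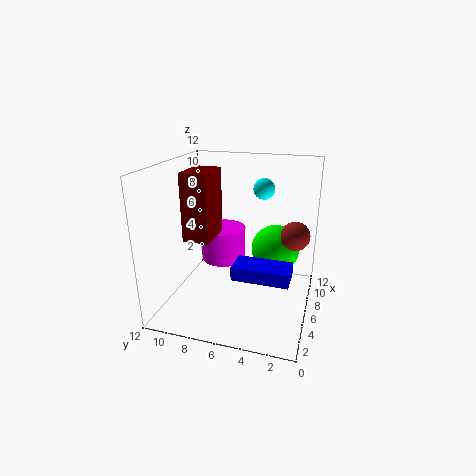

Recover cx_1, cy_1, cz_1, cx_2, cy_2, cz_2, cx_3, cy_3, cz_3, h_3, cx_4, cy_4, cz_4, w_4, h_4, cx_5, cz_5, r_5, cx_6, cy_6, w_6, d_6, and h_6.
cx_1 = 7; cy_1 = 3; cz_1 = 5; cx_2 = 11; cy_2 = 5; cz_2 = 9; cx_3 = 8; cy_3 = 8; cz_3 = 3; h_3 = 3; cx_4 = 2; cy_4 = 7; cz_4 = 7; w_4 = 3; h_4 = 5; cx_5 = 3; cz_5 = 8; r_5 = 1; cx_6 = 1; cy_6 = 1; w_6 = 2; d_6 = 4; h_6 = 1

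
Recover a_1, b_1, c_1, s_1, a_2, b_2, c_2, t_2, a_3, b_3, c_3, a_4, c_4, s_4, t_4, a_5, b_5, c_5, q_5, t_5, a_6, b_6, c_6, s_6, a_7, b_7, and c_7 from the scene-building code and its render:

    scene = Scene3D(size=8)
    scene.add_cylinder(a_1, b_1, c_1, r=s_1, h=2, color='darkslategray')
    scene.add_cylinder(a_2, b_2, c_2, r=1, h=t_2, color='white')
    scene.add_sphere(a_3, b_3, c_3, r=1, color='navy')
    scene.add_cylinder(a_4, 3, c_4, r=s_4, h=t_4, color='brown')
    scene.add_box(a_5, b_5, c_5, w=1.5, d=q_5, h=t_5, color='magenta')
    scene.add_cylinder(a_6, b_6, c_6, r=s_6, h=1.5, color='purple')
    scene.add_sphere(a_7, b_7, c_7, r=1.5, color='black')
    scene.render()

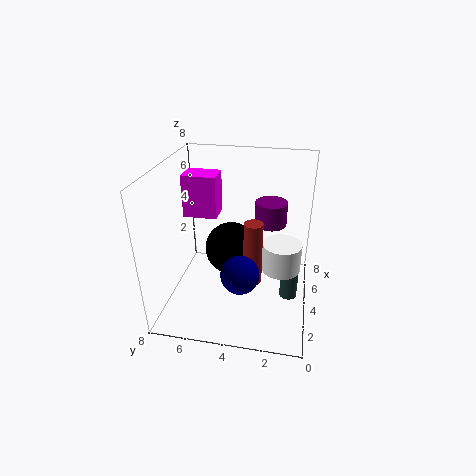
a_1 = 4
b_1 = 1
c_1 = 0.5
s_1 = 0.5
a_2 = 3
b_2 = 1.5
c_2 = 3
t_2 = 1.5
a_3 = 2
b_3 = 3.5
c_3 = 3
a_4 = 3
c_4 = 2
s_4 = 0.5
t_4 = 3.5
a_5 = 5
b_5 = 5.5
c_5 = 4.5
q_5 = 2
t_5 = 2.5
a_6 = 7
b_6 = 2.5
c_6 = 3.5
s_6 = 1
a_7 = 4.5
b_7 = 4.5
c_7 = 3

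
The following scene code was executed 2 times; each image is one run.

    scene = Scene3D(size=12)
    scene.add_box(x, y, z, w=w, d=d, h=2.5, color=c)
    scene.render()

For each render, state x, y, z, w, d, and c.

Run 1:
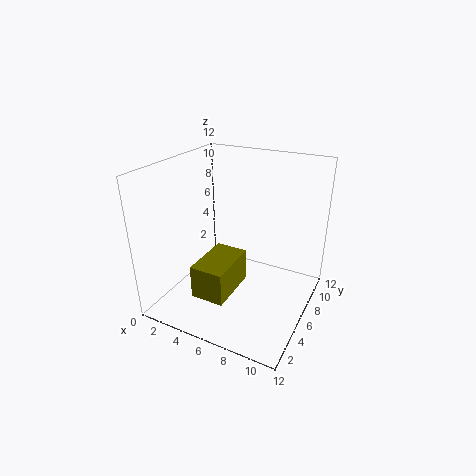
x = 5; y = 0.5; z = 3.5; w = 2.5; d = 4; c = 'olive'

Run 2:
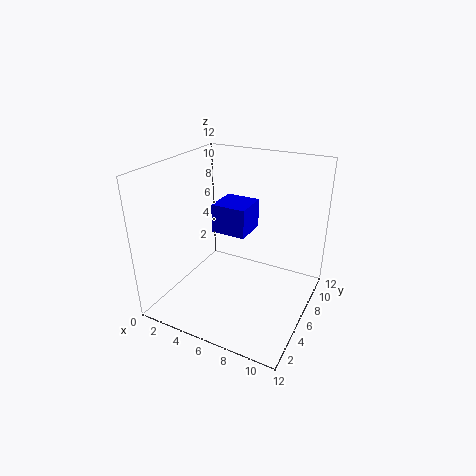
x = 3.5; y = 6; z = 6; w = 3; d = 3; c = 'blue'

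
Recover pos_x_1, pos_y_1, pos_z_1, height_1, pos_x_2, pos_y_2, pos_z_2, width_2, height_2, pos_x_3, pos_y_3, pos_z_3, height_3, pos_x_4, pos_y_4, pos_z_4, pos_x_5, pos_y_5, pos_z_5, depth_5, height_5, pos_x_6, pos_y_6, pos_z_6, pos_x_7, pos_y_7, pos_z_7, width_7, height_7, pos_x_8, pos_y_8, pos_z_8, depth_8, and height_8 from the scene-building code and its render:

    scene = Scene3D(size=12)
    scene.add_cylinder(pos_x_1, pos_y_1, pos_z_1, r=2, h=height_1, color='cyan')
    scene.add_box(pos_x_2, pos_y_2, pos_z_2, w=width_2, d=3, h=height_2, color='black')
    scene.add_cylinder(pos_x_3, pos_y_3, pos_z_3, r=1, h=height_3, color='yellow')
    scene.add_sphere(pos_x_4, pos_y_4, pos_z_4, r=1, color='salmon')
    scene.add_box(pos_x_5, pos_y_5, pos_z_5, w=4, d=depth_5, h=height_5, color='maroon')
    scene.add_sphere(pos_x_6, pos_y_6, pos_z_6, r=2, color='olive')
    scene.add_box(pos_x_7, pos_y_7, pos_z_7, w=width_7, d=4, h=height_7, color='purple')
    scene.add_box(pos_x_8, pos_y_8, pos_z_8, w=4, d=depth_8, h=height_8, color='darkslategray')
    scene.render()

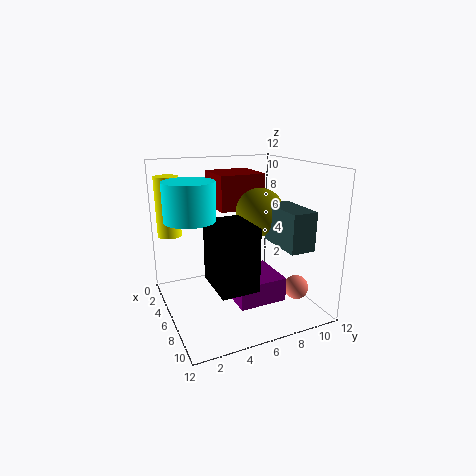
pos_x_1 = 6; pos_y_1 = 2; pos_z_1 = 8; height_1 = 3; pos_x_2 = 6; pos_y_2 = 3; pos_z_2 = 3; width_2 = 4; height_2 = 5; pos_x_3 = 3; pos_y_3 = 1; pos_z_3 = 6; height_3 = 5; pos_x_4 = 9; pos_y_4 = 10; pos_z_4 = 2; pos_x_5 = 1; pos_y_5 = 5; pos_z_5 = 8; depth_5 = 4; height_5 = 3; pos_x_6 = 6; pos_y_6 = 8; pos_z_6 = 8; pos_x_7 = 5; pos_y_7 = 5; pos_z_7 = 1; width_7 = 4; height_7 = 2; pos_x_8 = 7; pos_y_8 = 8; pos_z_8 = 6; depth_8 = 2; height_8 = 3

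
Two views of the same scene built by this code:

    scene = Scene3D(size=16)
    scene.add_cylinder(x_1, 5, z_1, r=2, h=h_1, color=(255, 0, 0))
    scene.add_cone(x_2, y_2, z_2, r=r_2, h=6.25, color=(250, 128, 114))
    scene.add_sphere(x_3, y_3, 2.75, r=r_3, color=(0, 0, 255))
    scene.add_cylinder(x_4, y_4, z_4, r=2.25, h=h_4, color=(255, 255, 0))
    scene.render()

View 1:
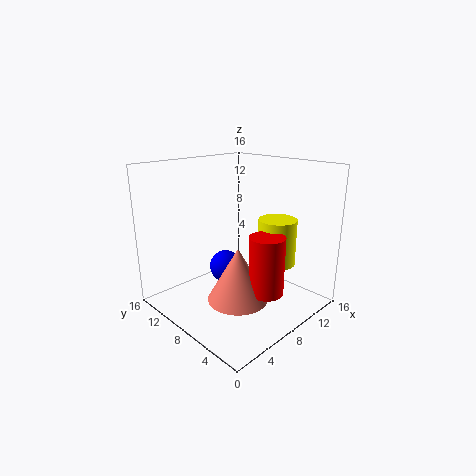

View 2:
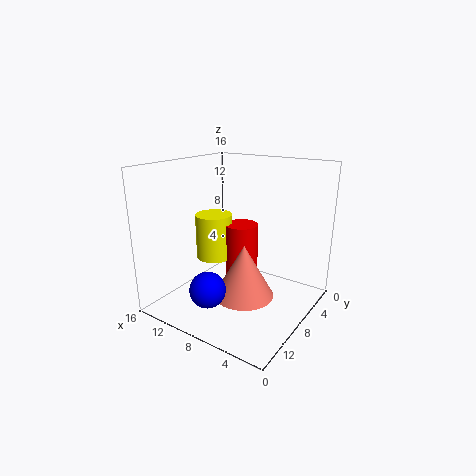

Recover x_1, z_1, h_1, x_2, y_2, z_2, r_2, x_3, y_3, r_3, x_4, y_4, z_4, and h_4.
x_1 = 9.5, z_1 = 1.75, h_1 = 6.75, x_2 = 7.5, y_2 = 7.5, z_2 = 0.75, r_2 = 3.5, x_3 = 9.5, y_3 = 11.75, r_3 = 2, x_4 = 12.75, y_4 = 6.25, z_4 = 4, h_4 = 5.5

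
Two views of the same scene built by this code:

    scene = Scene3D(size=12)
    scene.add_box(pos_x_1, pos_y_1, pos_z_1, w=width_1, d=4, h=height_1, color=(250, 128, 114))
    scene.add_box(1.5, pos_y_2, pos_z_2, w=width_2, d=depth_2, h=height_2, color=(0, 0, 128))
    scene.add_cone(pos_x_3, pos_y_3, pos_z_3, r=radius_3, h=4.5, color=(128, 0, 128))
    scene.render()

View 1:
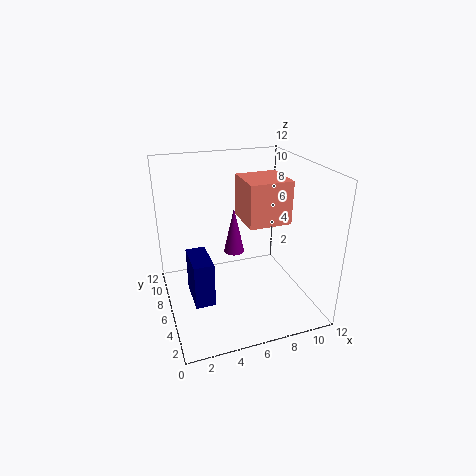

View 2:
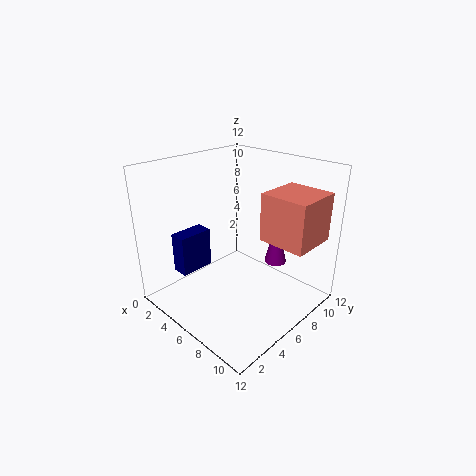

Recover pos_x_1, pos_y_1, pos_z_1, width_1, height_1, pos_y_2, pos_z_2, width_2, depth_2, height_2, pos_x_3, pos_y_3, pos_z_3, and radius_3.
pos_x_1 = 7.5, pos_y_1 = 7, pos_z_1 = 6, width_1 = 4, height_1 = 4, pos_y_2 = 2.5, pos_z_2 = 2.5, width_2 = 1.5, depth_2 = 3, height_2 = 3.5, pos_x_3 = 7, pos_y_3 = 10, pos_z_3 = 2.5, radius_3 = 1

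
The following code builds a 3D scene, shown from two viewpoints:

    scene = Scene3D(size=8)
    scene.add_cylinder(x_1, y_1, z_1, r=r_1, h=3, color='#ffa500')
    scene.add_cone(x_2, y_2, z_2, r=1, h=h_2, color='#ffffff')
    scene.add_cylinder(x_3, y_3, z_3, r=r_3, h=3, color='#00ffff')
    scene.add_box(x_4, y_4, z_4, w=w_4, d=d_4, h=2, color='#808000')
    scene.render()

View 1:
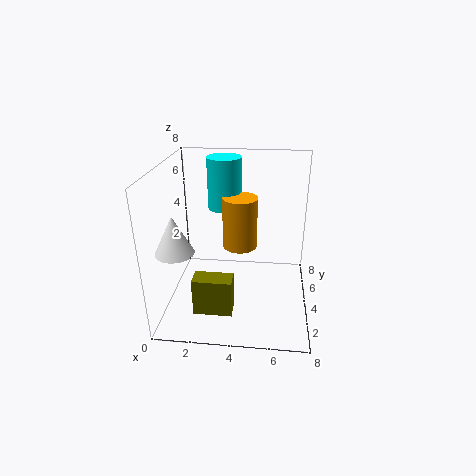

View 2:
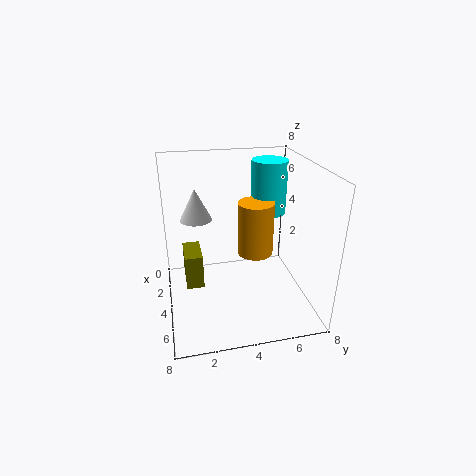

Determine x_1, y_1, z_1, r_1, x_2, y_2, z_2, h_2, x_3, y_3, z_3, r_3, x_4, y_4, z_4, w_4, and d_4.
x_1 = 4
y_1 = 5
z_1 = 3
r_1 = 1
x_2 = 1
y_2 = 2
z_2 = 4
h_2 = 2
x_3 = 3
y_3 = 6
z_3 = 5
r_3 = 1
x_4 = 2
y_4 = 1
z_4 = 1
w_4 = 2
d_4 = 1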